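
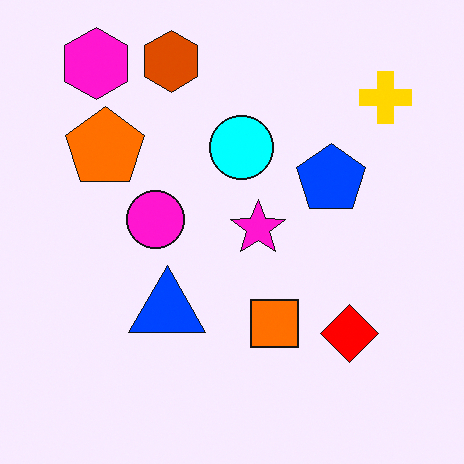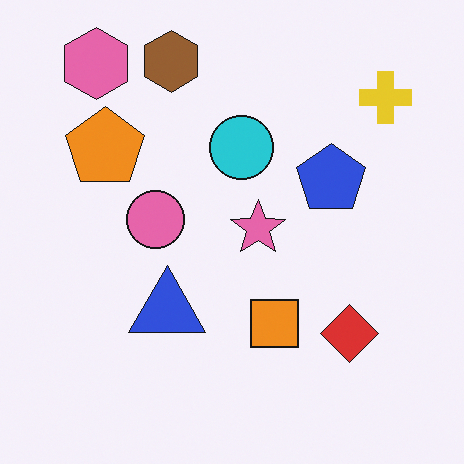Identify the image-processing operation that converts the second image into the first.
The image was heavily oversaturated.

All colors are more vivid — a global saturation change.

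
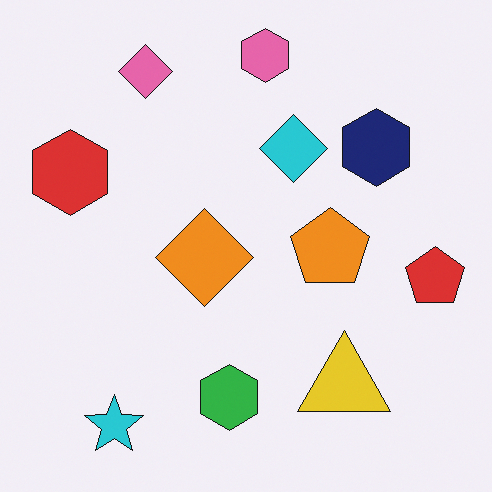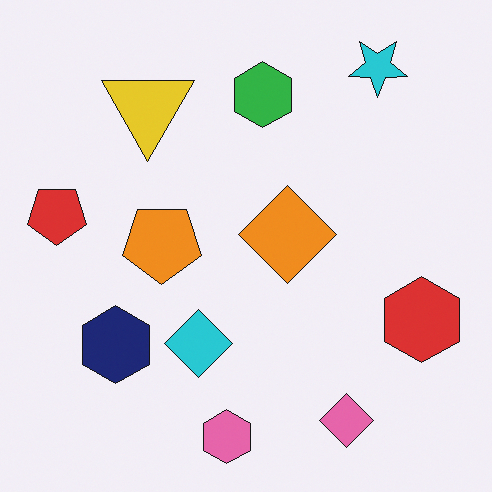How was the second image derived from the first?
Rotated 180°.

The cyan star sits in the bottom-left of the first image and the top-right of the second — consistent with a whole-image 180° rotation.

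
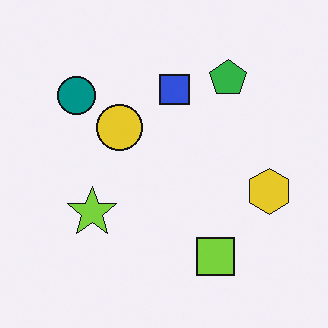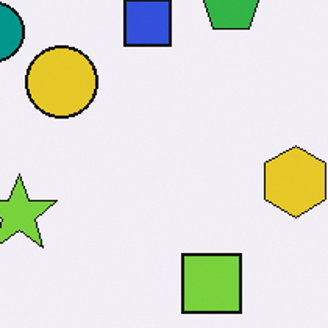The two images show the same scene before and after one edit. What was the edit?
This is the original image cropped slightly and scaled back up.

The visible shapes are larger and the field of view is narrower; shapes near the original edges may be partly or wholly outside the frame — a crop-and-rescale.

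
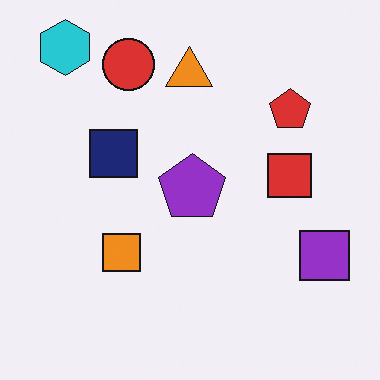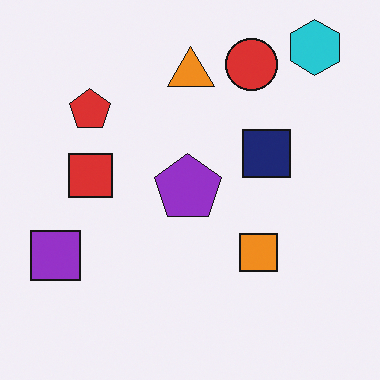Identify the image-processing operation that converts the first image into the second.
Flipped horizontally (left ↔ right).

The purple square is in the bottom-right of the first image and the bottom-left of the second — shapes on opposite sides of the vertical midline have swapped in a mirror flip.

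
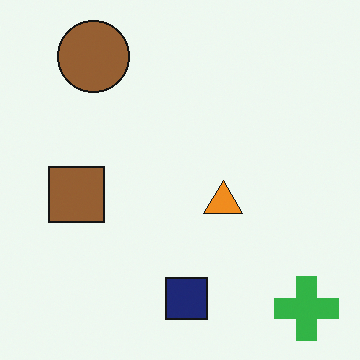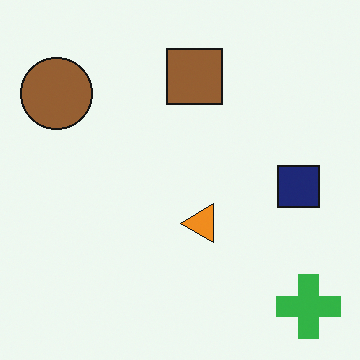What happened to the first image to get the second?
This is the original image transposed (reflected across the top-left ↔ bottom-right diagonal).

Shapes have swapped their row and column positions — what was in the top-right is now in the bottom-left — a diagonal reflection.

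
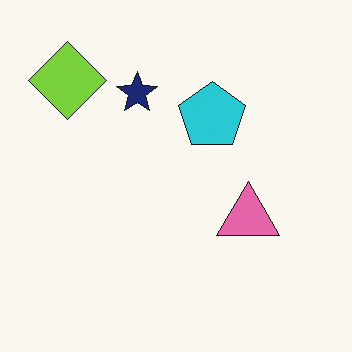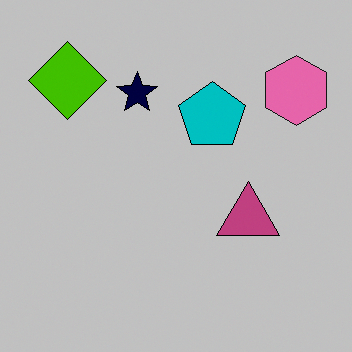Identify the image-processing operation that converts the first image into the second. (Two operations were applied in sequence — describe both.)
Aggressively posterized, then overlaid with an additional pink hexagon.

Each flat color has snapped to a coarser quantized level — most visibly, the near-white background has dropped to a flat grey. A pink hexagon appears in the second image that is absent from the first.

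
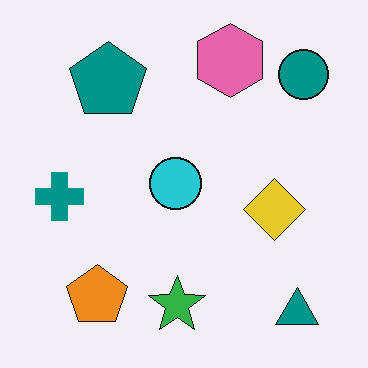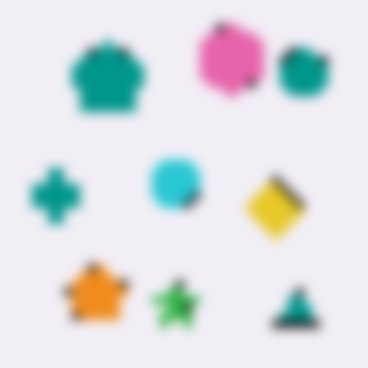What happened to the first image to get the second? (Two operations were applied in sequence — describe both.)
Pixelated into visible square blocks, then strongly gaussian-blurred.

Shapes are reduced to large square blocks; fine edges and outlines are lost — a downscale-then-upscale (mosaic) effect. Shape edges and outlines are uniformly softened across the whole image.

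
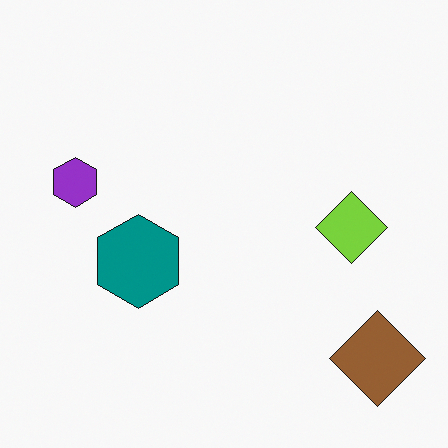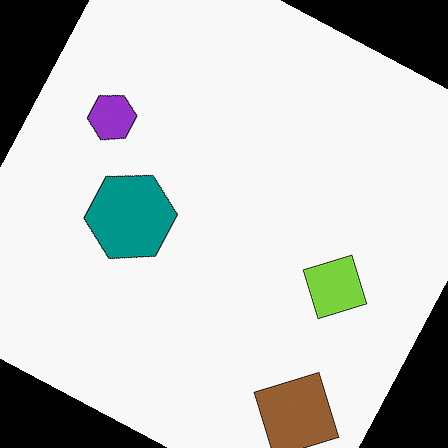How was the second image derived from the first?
Rotated clockwise by a moderate amount.

Every shape is tilted by the same angle and the image corners show triangular fill wedges — a whole-image rotation by a non-right angle.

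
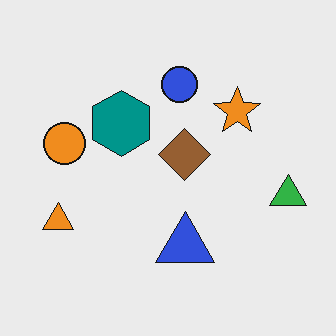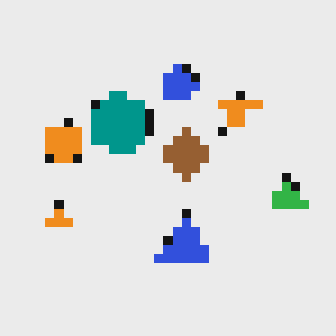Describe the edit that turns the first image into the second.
The second image is the first heavily pixelated into large blocks.

Shapes are reduced to large square blocks; fine edges and outlines are lost — a downscale-then-upscale (mosaic) effect.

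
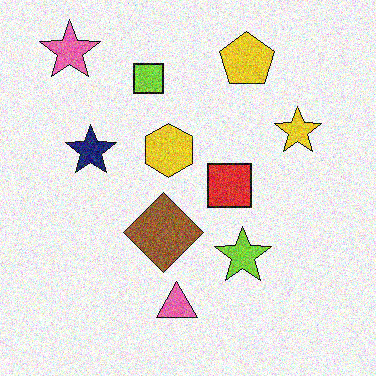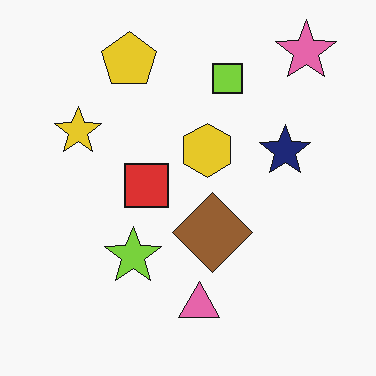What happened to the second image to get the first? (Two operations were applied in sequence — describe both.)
The transformation is: flipped horizontally (left ↔ right), then degraded with a thick layer of grain.

The pink star is in the top-right of the second image and the top-left of the first — shapes on opposite sides of the vertical midline have swapped in a mirror flip. Random speckle covers the whole image, including the flat background.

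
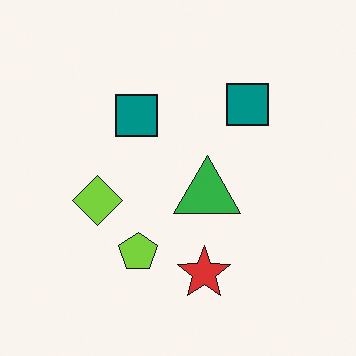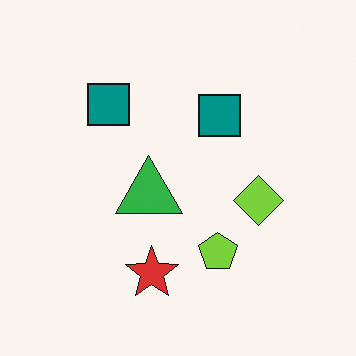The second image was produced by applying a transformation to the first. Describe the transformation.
This is the original image flipped horizontally (left ↔ right).

The lime diamond is in the left of the first image and the right of the second — shapes on opposite sides of the vertical midline have swapped in a mirror flip.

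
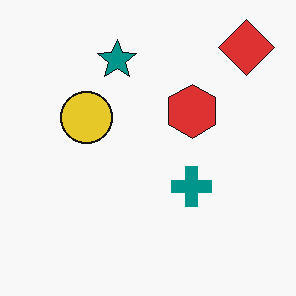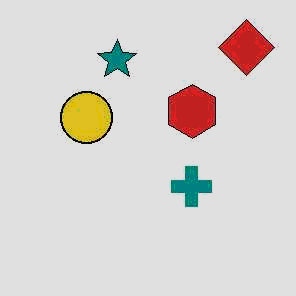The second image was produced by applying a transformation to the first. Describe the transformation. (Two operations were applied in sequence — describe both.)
The second image is the first JPEG-compressed with visible artifacts, then moderately posterized.

Blocky 8×8 compression artifacts appear around shape edges and the flat background shows ringing — characteristic JPEG degradation. Each flat color has snapped to a coarser quantized level — most visibly, the near-white background has dropped to a flat grey.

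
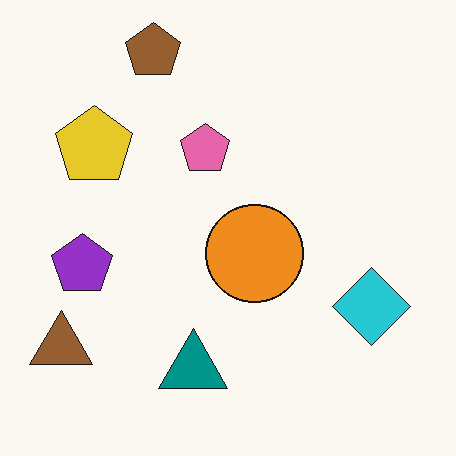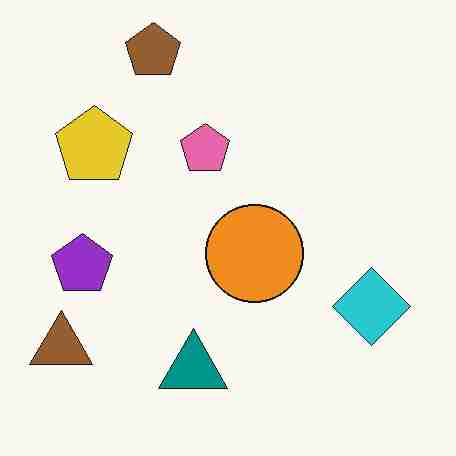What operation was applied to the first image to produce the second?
The image was degraded with heavy JPEG compression.

Blocky 8×8 compression artifacts appear around shape edges and the flat background shows ringing — characteristic JPEG degradation.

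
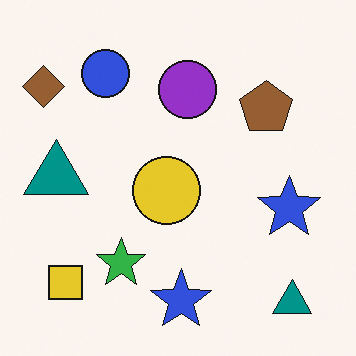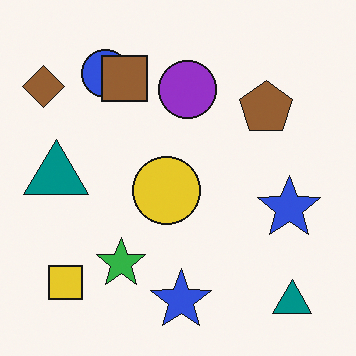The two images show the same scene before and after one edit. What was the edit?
This is the original image overlaid with an additional brown square.

A brown square appears in the second image that is absent from the first.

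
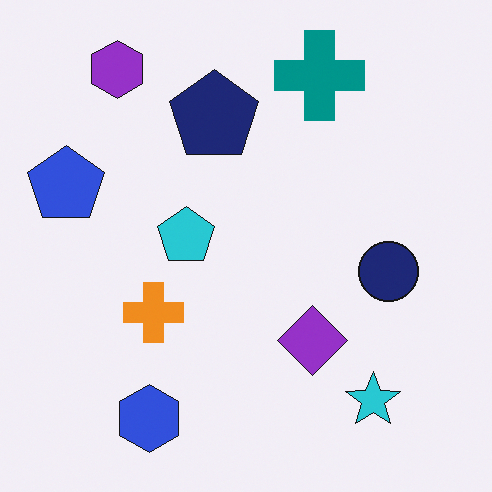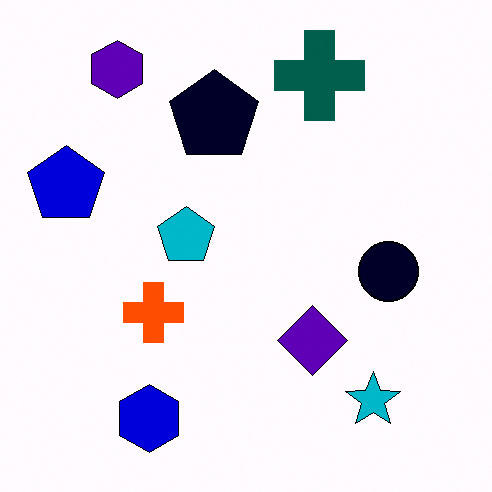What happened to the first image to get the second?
Given much higher contrast.

Tones are pushed away from mid-grey across the whole image — a global contrast change.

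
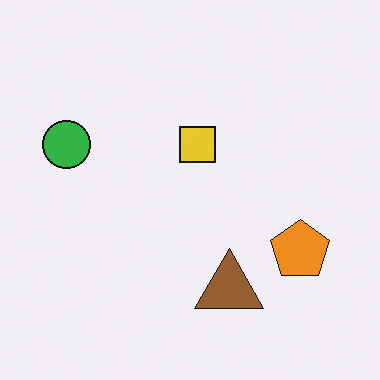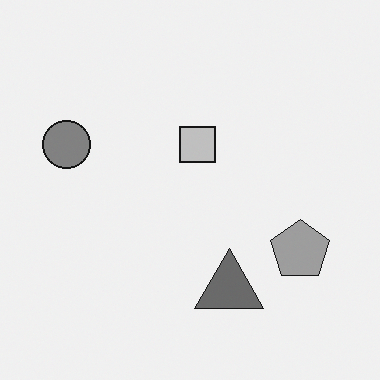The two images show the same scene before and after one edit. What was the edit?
This is the original image converted to grayscale.

All color is removed — every shape is now a shade of grey.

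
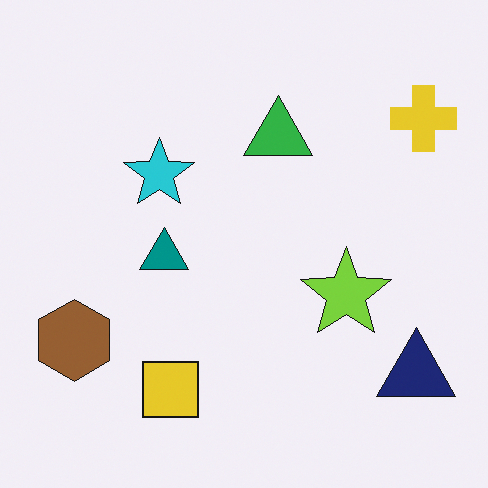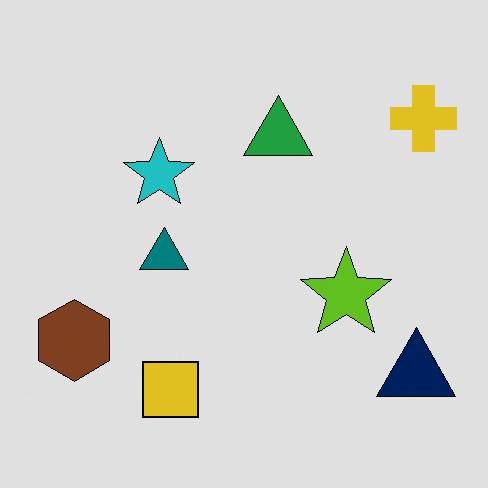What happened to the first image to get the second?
It was posterized to a reduced palette.

Each flat color has snapped to a coarser quantized level — most visibly, the near-white background has dropped to a flat grey.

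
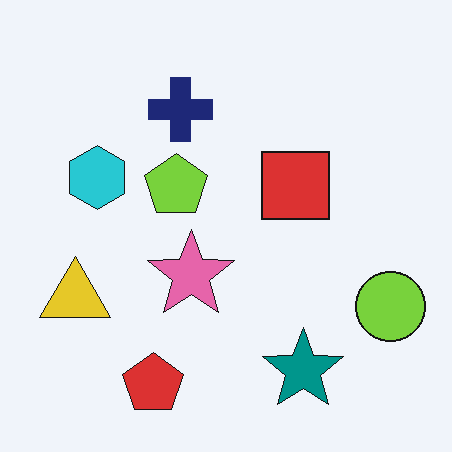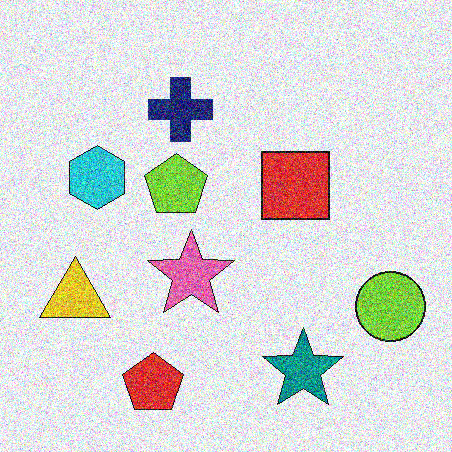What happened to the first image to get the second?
This is the original image degraded with strong gaussian noise.

Random speckle covers the whole image, including the flat background.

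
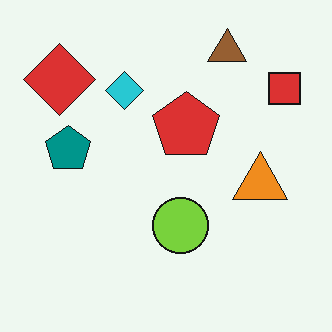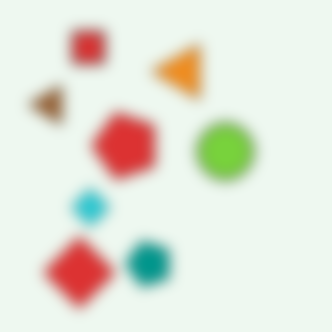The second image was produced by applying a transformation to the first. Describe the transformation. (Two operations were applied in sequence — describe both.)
The image was heavily blurred, then rotated 90° counter-clockwise.

Shape edges and outlines are uniformly softened across the whole image. The red square sits in the top-right of the first image and the top-left of the second — consistent with a whole-image 90° counter-clockwise rotation.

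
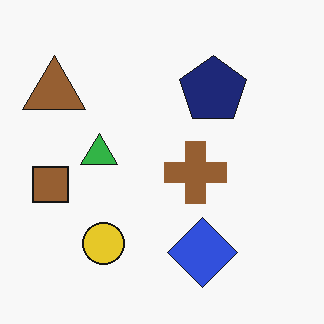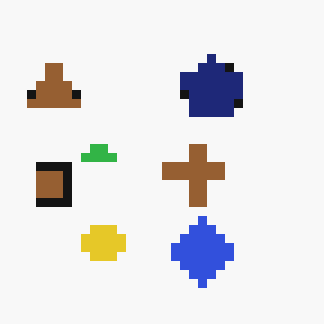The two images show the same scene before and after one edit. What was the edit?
The image was coarsely pixelated.

Shapes are reduced to large square blocks; fine edges and outlines are lost — a downscale-then-upscale (mosaic) effect.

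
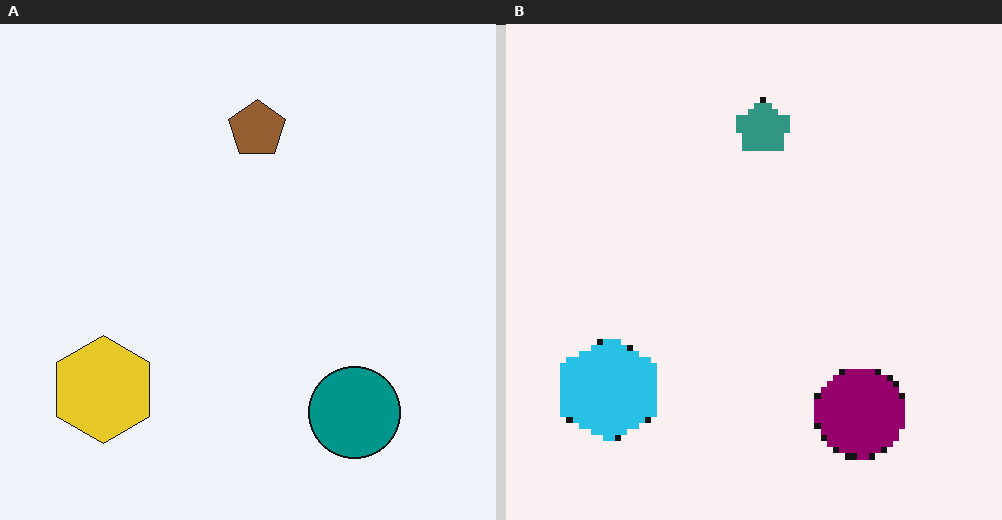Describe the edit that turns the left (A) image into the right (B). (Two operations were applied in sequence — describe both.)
The transformation is: hue-shifted by a moderate amount, then pixelated into visible square blocks.

Every shape's color has rotated by the same amount around the hue wheel — a uniform hue shift. Shapes are reduced to large square blocks; fine edges and outlines are lost — a downscale-then-upscale (mosaic) effect.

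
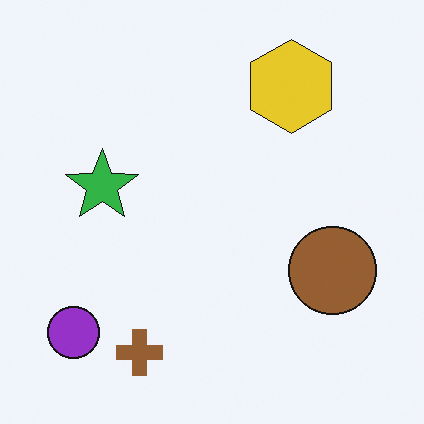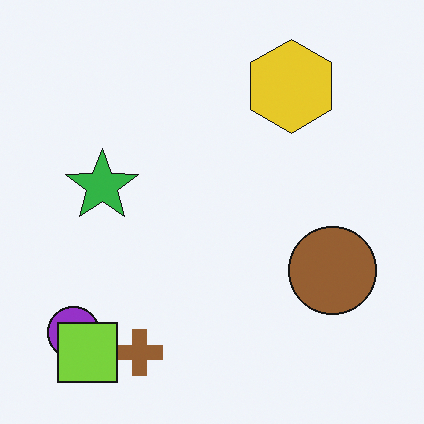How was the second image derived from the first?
This is the original image overlaid with an additional lime square.

A lime square appears in the second image that is absent from the first.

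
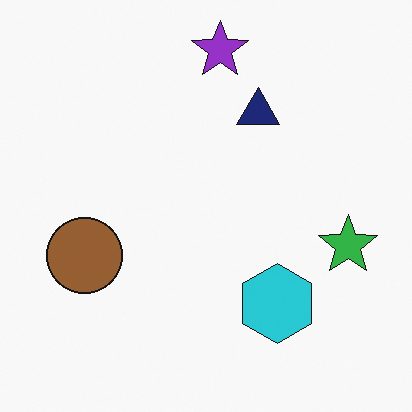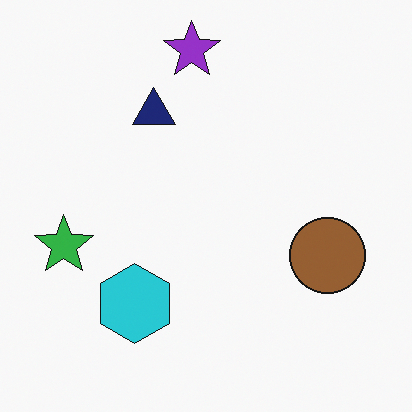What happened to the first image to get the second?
It was flipped horizontally (left ↔ right).

The green star is in the right of the first image and the left of the second — shapes on opposite sides of the vertical midline have swapped in a mirror flip.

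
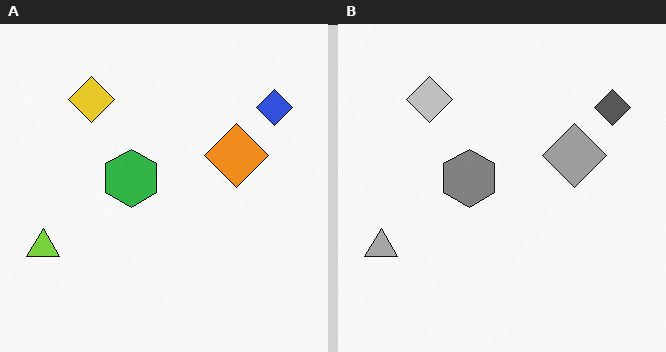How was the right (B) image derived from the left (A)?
It was converted to grayscale.

All color is removed — every shape is now a shade of grey.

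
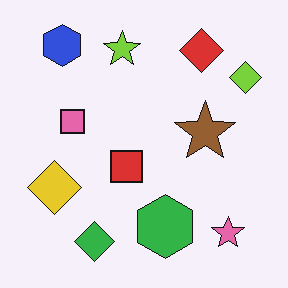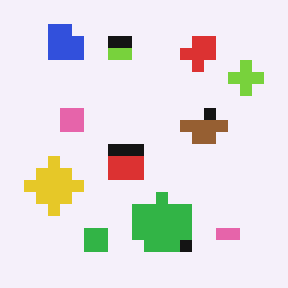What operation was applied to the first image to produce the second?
This is the original image heavily pixelated into large blocks.

Shapes are reduced to large square blocks; fine edges and outlines are lost — a downscale-then-upscale (mosaic) effect.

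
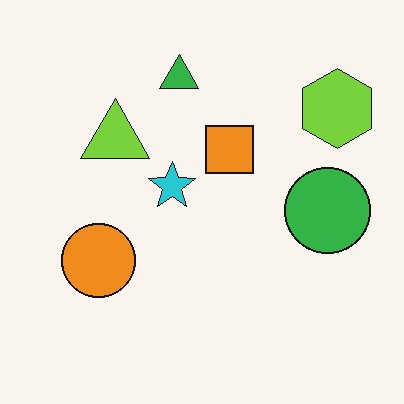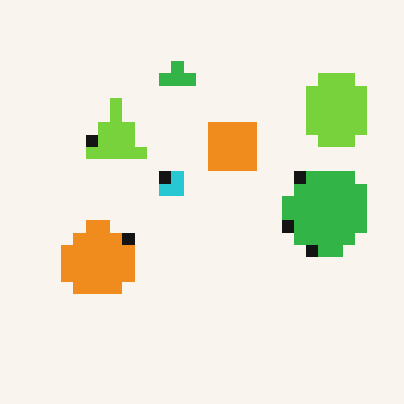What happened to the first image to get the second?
The image was coarsely pixelated.

Shapes are reduced to large square blocks; fine edges and outlines are lost — a downscale-then-upscale (mosaic) effect.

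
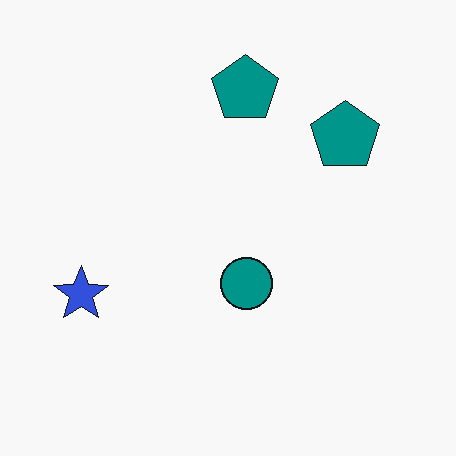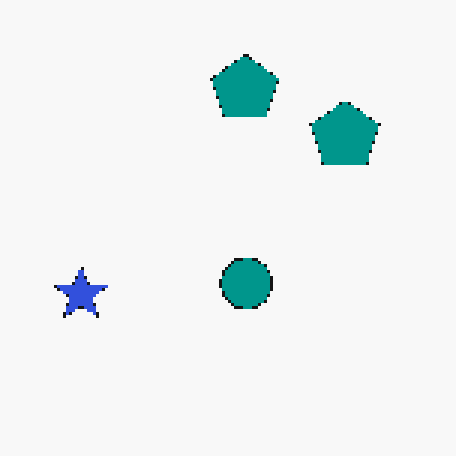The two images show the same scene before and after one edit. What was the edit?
Mildly pixelated.

Shapes are reduced to large square blocks; fine edges and outlines are lost — a downscale-then-upscale (mosaic) effect.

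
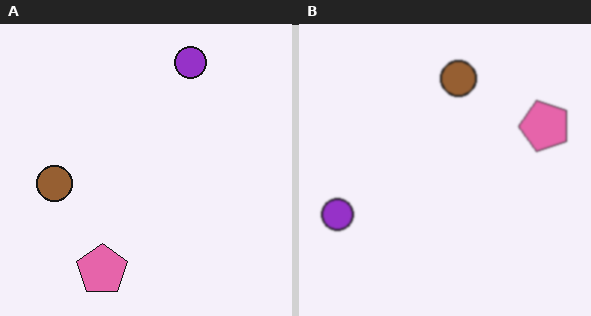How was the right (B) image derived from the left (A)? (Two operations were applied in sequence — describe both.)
Slightly softened, then transposed (reflected across the top-left ↔ bottom-right diagonal).

Shape edges and outlines are uniformly softened across the whole image. Shapes have swapped their row and column positions — what was in the top-right is now in the bottom-left — a diagonal reflection.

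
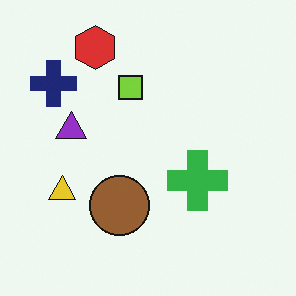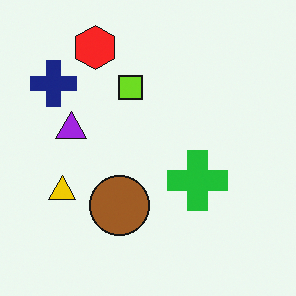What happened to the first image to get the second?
This is the original image slightly oversaturated.

All colors are more vivid — a global saturation change.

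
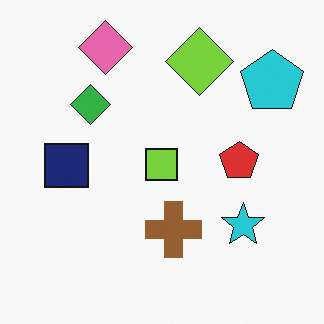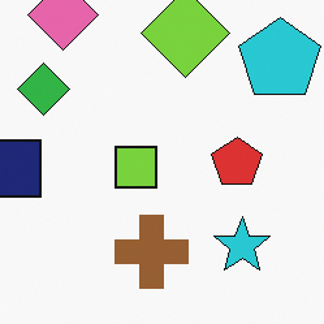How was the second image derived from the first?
The second image is the first cropped to a modestly smaller region and rescaled.

The visible shapes are larger and the field of view is narrower; shapes near the original edges may be partly or wholly outside the frame — a crop-and-rescale.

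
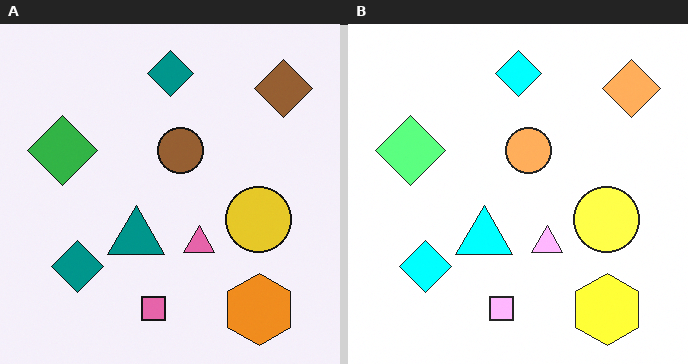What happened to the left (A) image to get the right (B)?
This is the original image brightened a lot.

Every pixel — background and shapes alike — is uniformly brightened.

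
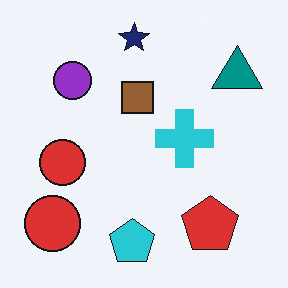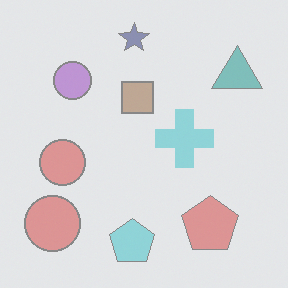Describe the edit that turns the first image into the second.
It was given much lower contrast.

Tones are pushed toward mid-grey across the whole image — a global contrast change.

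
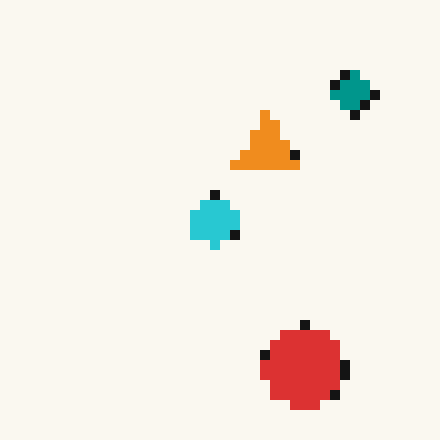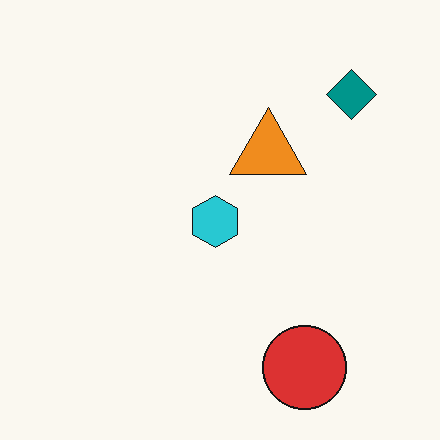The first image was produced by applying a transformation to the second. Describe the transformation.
Coarsely pixelated.

Shapes are reduced to large square blocks; fine edges and outlines are lost — a downscale-then-upscale (mosaic) effect.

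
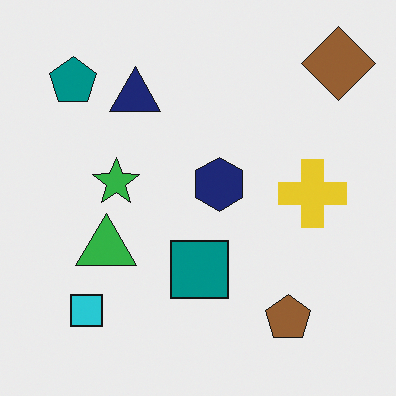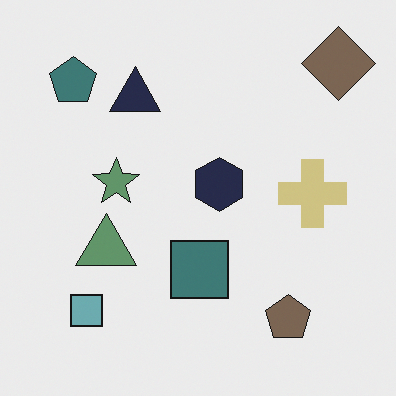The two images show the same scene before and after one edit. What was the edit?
It was made much more muted (saturation change).

All colors are more muted and greyish — a global saturation change.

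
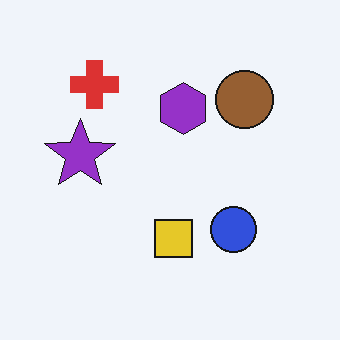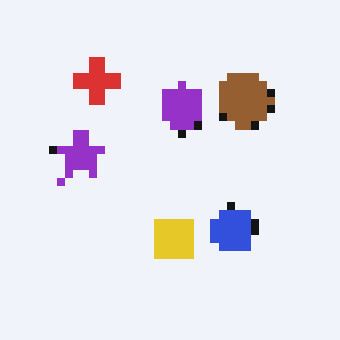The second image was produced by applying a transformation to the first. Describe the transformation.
The transformation is: moderately pixelated.

Shapes are reduced to large square blocks; fine edges and outlines are lost — a downscale-then-upscale (mosaic) effect.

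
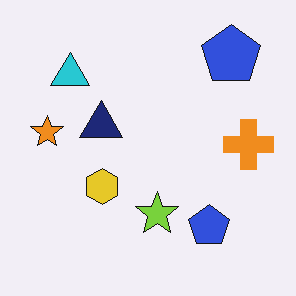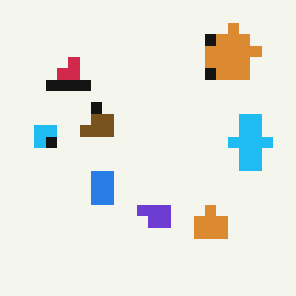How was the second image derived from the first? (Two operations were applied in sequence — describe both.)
The second image is the first heavily pixelated into large blocks, then hue-shifted by a large amount.

Shapes are reduced to large square blocks; fine edges and outlines are lost — a downscale-then-upscale (mosaic) effect. Every shape's color has rotated by the same amount around the hue wheel — a uniform hue shift.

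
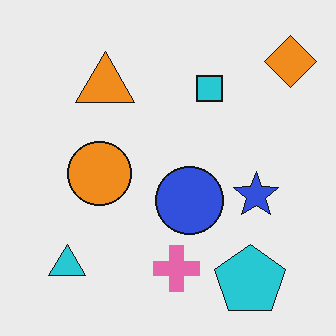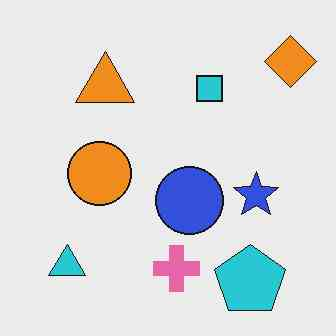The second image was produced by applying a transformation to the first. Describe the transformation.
It was JPEG-compressed with visible artifacts.

Blocky 8×8 compression artifacts appear around shape edges and the flat background shows ringing — characteristic JPEG degradation.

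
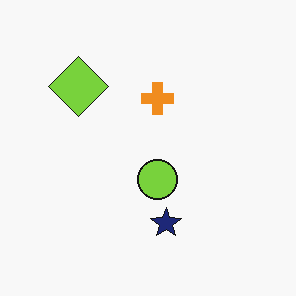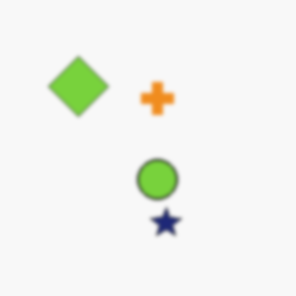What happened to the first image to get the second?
This is the original image lightly blurred.

Shape edges and outlines are uniformly softened across the whole image.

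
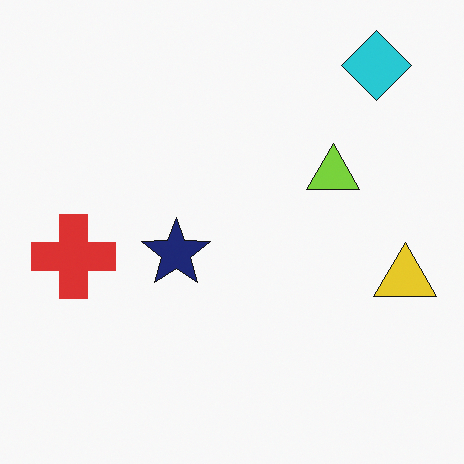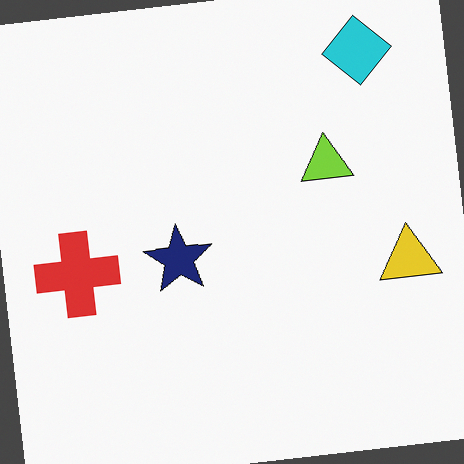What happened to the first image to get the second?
This is the original image rotated counter-clockwise by a small amount.

Every shape is tilted by the same angle and the image corners show triangular fill wedges — a whole-image rotation by a non-right angle.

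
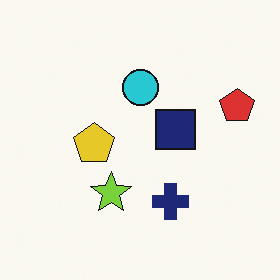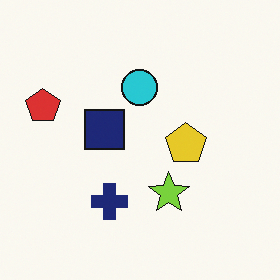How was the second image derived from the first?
Flipped horizontally (left ↔ right).

The red pentagon is in the right of the first image and the left of the second — shapes on opposite sides of the vertical midline have swapped in a mirror flip.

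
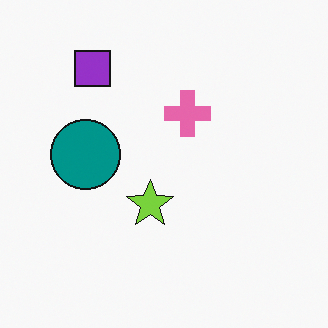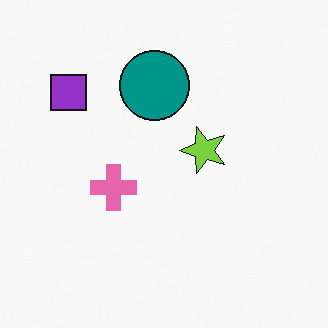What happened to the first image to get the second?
The second image is the first transposed (reflected across the top-left ↔ bottom-right diagonal).

Shapes have swapped their row and column positions — what was in the top-right is now in the bottom-left — a diagonal reflection.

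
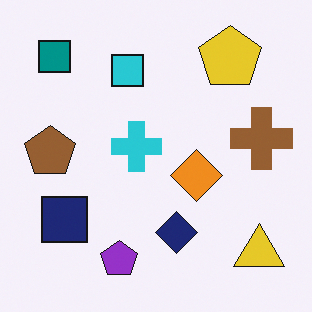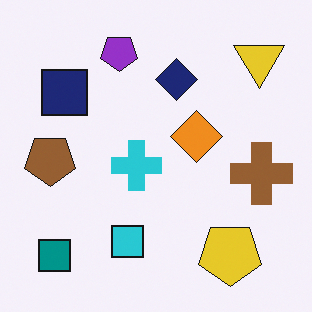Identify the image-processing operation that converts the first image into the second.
This is the original image flipped vertically (top ↔ bottom).

The purple pentagon is in the bottom of the first image and the top of the second — shapes on opposite sides of the horizontal midline have swapped in a mirror flip.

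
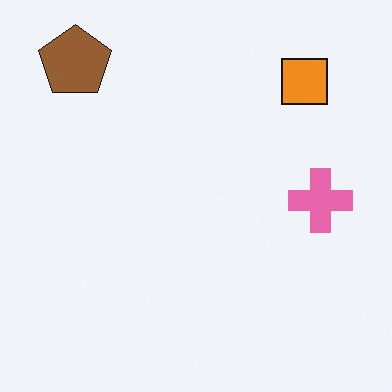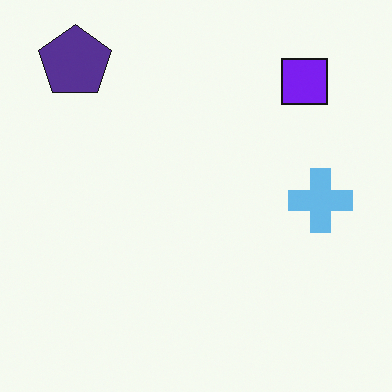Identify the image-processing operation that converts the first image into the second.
Hue-shifted through roughly half the color wheel.

Every shape's color has rotated by the same amount around the hue wheel — a uniform hue shift.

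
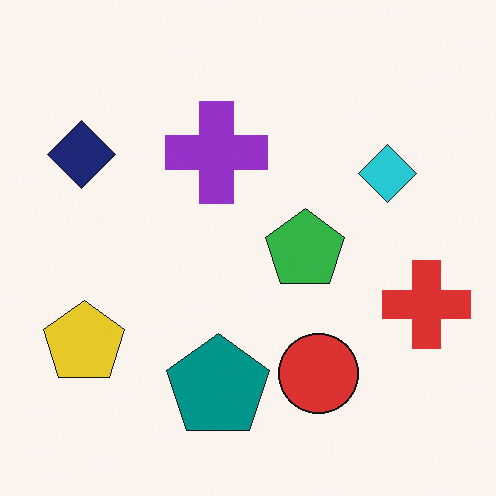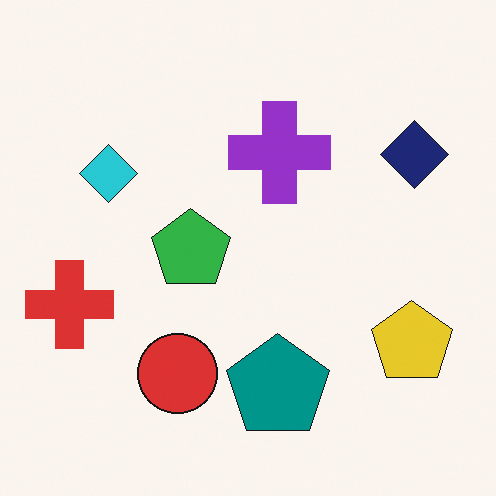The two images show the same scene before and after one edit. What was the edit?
This is the original image flipped horizontally (left ↔ right).

The red cross is in the right of the first image and the left of the second — shapes on opposite sides of the vertical midline have swapped in a mirror flip.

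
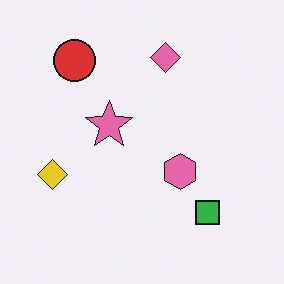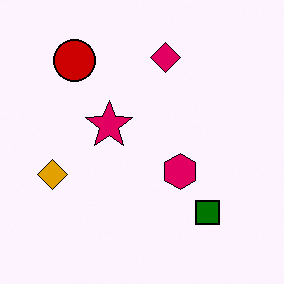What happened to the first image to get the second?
This is the original image given much higher contrast.

Tones are pushed away from mid-grey across the whole image — a global contrast change.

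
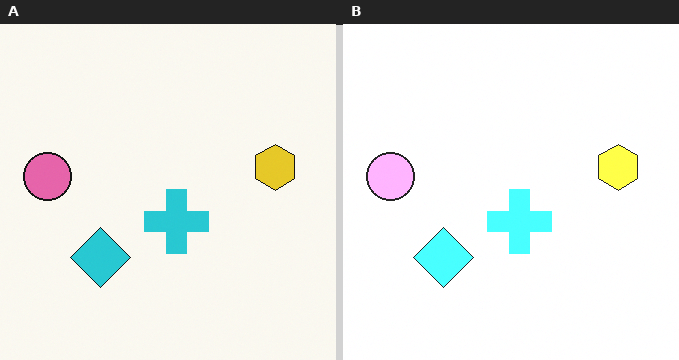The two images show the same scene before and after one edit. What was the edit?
The image was substantially brightened.

Every pixel — background and shapes alike — is uniformly brightened.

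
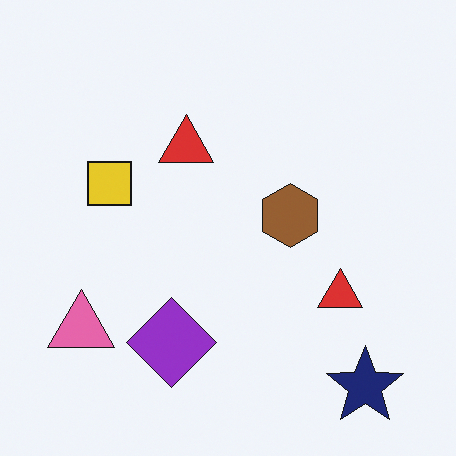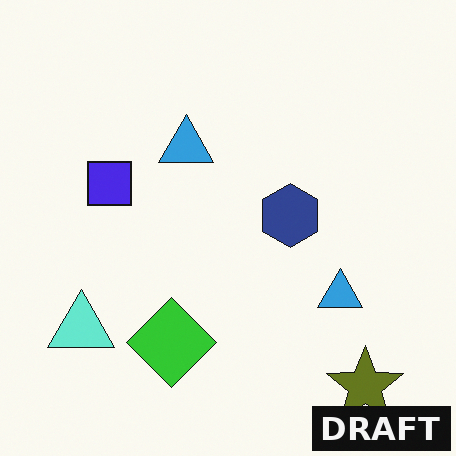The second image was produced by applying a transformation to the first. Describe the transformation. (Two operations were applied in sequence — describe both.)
Hue-shifted by a large amount, then watermarked with the text "DRAFT" in the lower-right corner.

Every shape's color has rotated by the same amount around the hue wheel — a uniform hue shift. A dark label reading "DRAFT" appears in the lower-right corner.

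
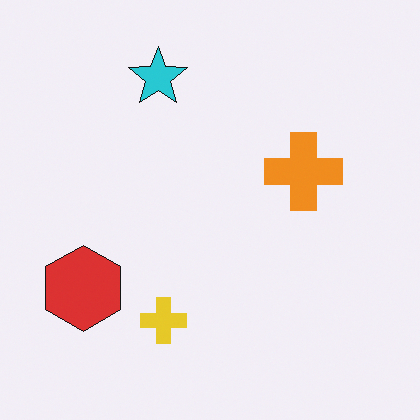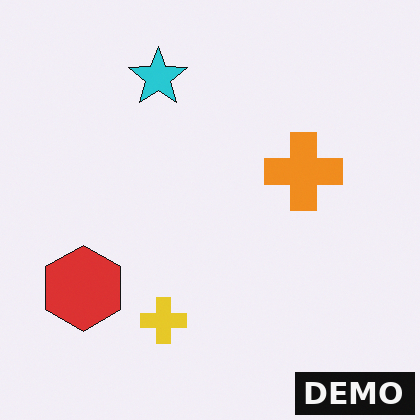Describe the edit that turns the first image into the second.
The transformation is: watermarked with the text "DEMO" in the lower-right corner.

A dark label reading "DEMO" appears in the lower-right corner.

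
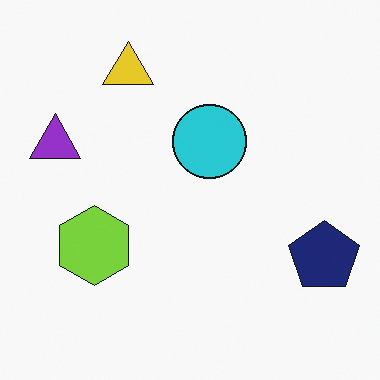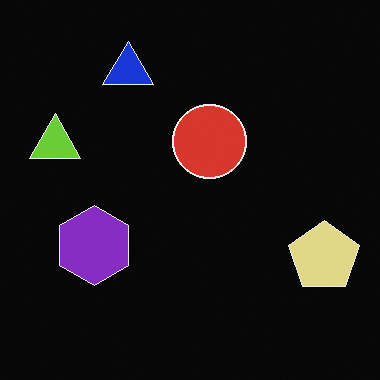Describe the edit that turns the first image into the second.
This is the original image color-inverted (negative).

The light background has become dark and every shape's color is its complement — a photographic negative.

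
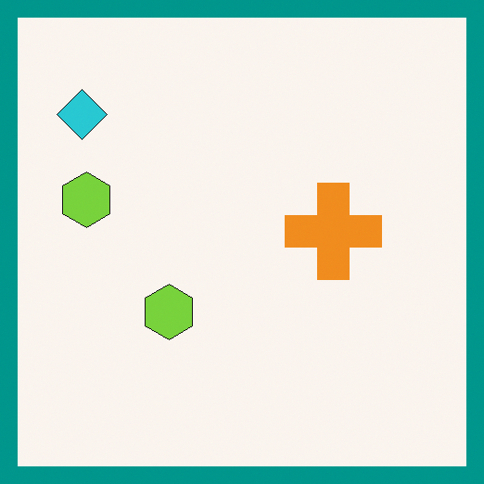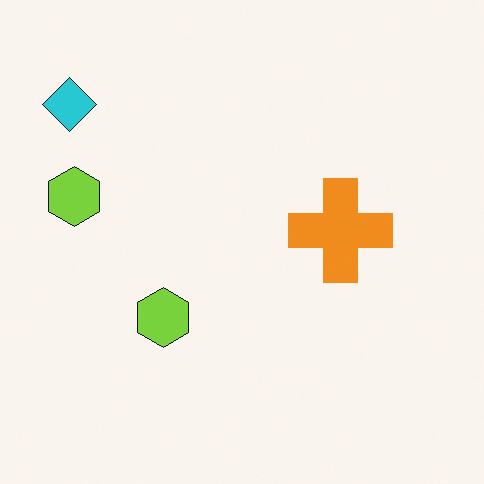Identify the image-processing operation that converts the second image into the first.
The transformation is: framed with a teal border.

A solid teal frame runs around the edge of the first image, with the content slightly shrunk inside it.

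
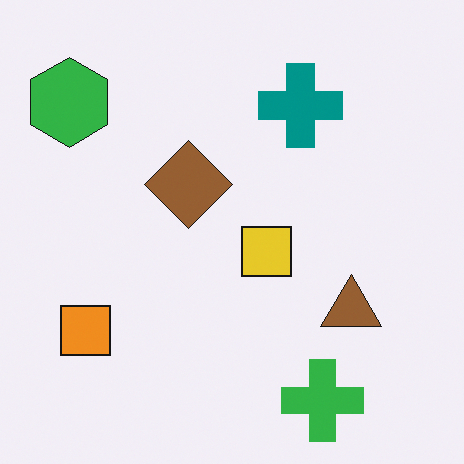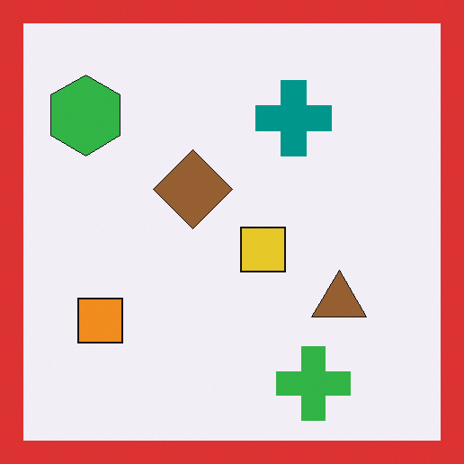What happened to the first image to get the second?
Framed with a red border.

A solid red frame runs around the edge of the second image, with the content slightly shrunk inside it.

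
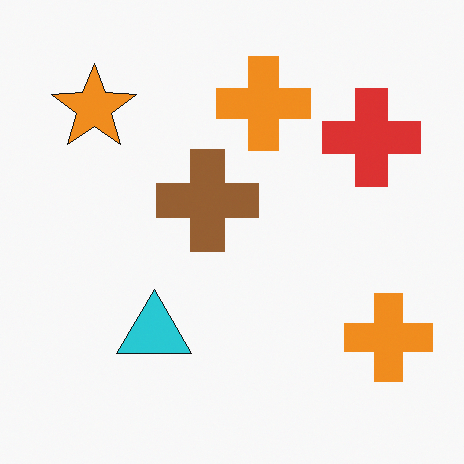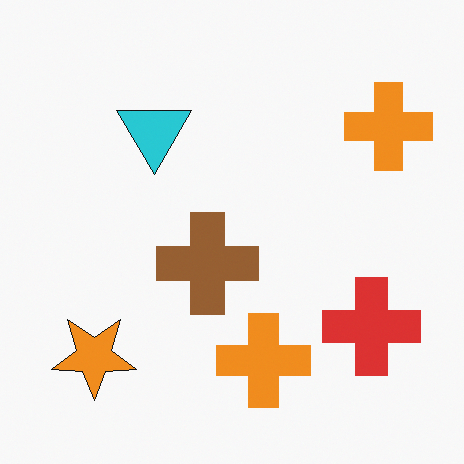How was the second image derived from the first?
The transformation is: flipped vertically (top ↔ bottom).

The orange star is in the top-left of the first image and the bottom-left of the second — shapes on opposite sides of the horizontal midline have swapped in a mirror flip.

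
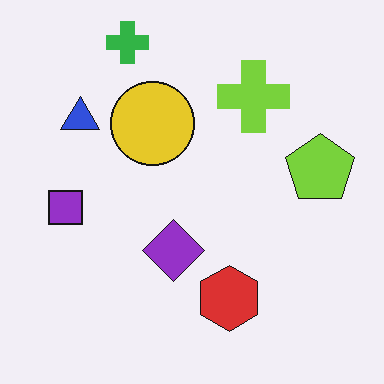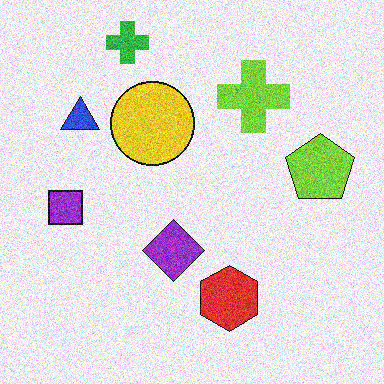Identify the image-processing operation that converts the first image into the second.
The image was degraded with moderate additive noise.

Random speckle covers the whole image, including the flat background.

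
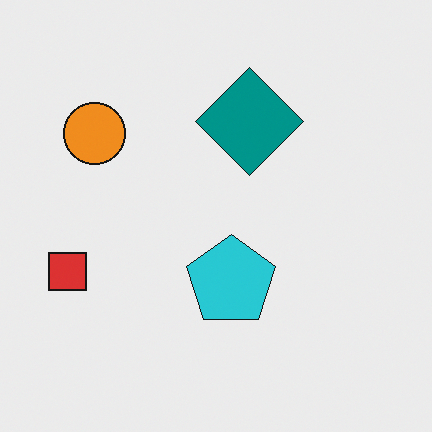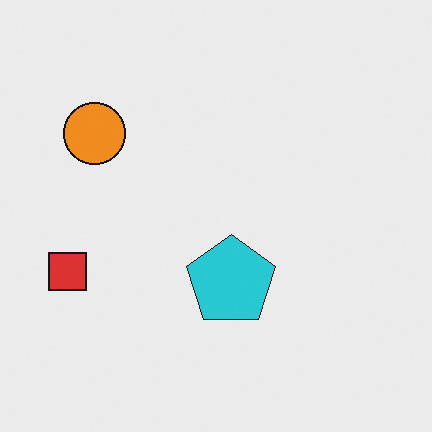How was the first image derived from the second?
The transformation is: overlaid with an additional teal diamond.

A teal diamond appears in the first image that is absent from the second.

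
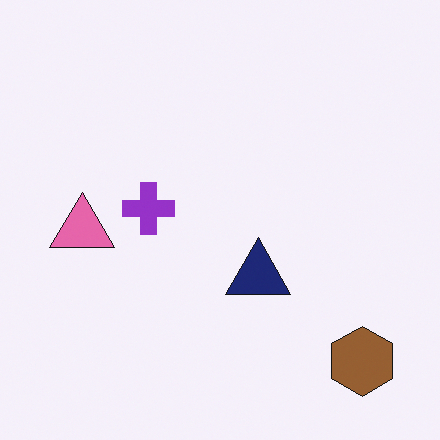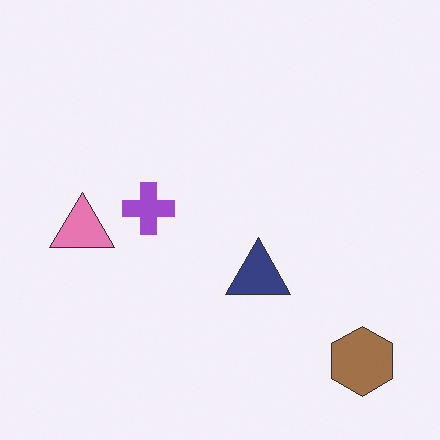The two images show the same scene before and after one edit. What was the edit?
The image was given slightly reduced contrast.

Tones are pushed toward mid-grey across the whole image — a global contrast change.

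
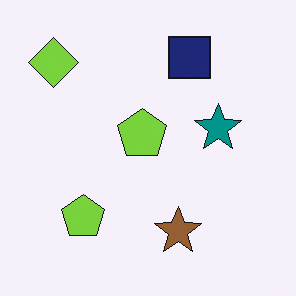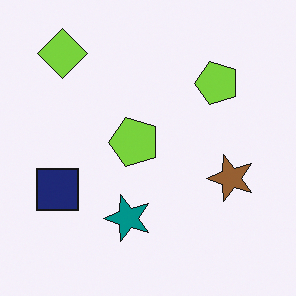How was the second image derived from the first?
The image was transposed (reflected across the top-left ↔ bottom-right diagonal).

Shapes have swapped their row and column positions — what was in the top-right is now in the bottom-left — a diagonal reflection.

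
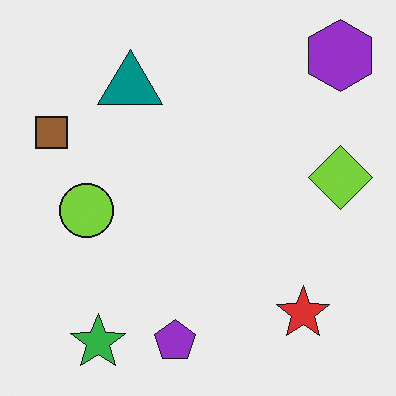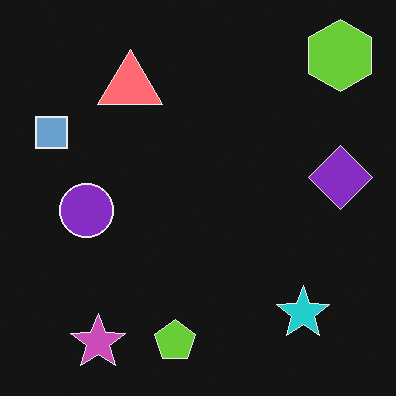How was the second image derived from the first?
Color-inverted (negative).

The light background has become dark and every shape's color is its complement — a photographic negative.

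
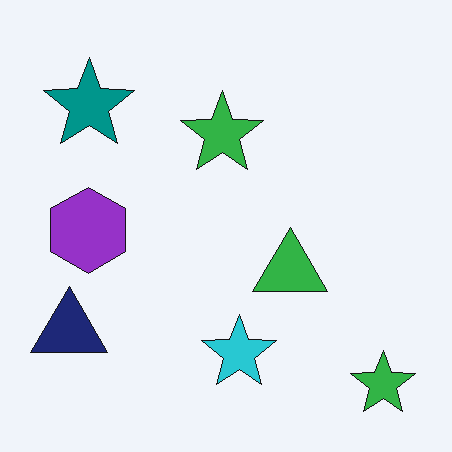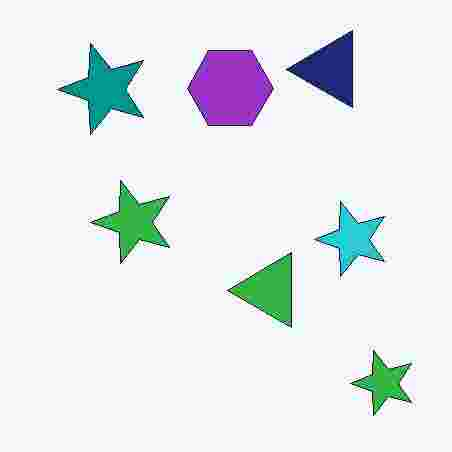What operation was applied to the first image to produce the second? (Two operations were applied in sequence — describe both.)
The second image is the first transposed (reflected across the top-left ↔ bottom-right diagonal), then heavily JPEG-compressed with obvious blocking artifacts.

Shapes have swapped their row and column positions — what was in the top-right is now in the bottom-left — a diagonal reflection. Blocky 8×8 compression artifacts appear around shape edges and the flat background shows ringing — characteristic JPEG degradation.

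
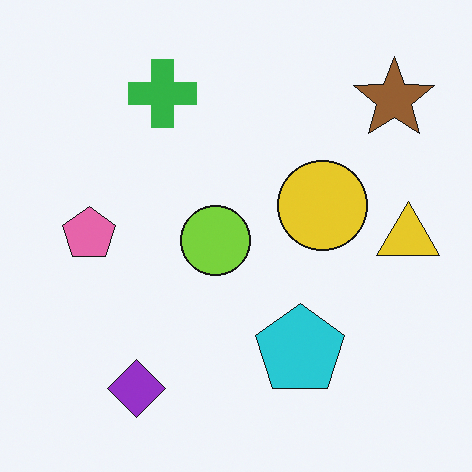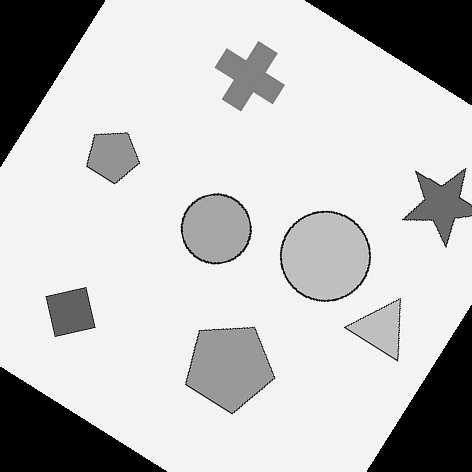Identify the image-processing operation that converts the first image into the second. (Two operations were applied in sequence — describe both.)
The image was converted to grayscale, then rotated clockwise by a large amount — several tens of degrees.

All color is removed — every shape is now a shade of grey. Every shape is tilted by the same angle and the image corners show triangular fill wedges — a whole-image rotation by a non-right angle.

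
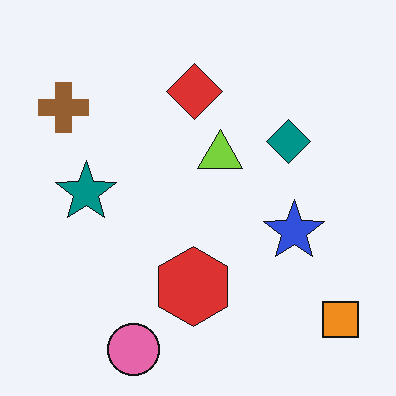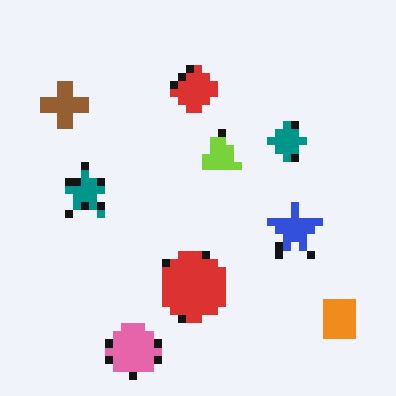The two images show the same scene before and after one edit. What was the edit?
Moderately pixelated.

Shapes are reduced to large square blocks; fine edges and outlines are lost — a downscale-then-upscale (mosaic) effect.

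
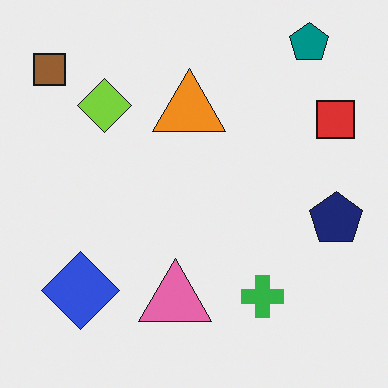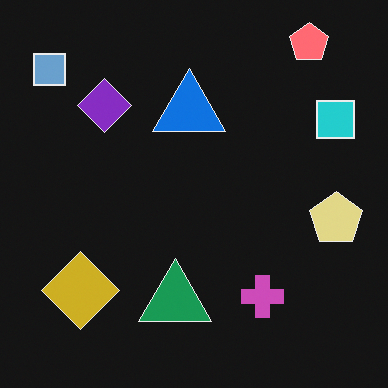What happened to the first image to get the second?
It was color-inverted (negative).

The light background has become dark and every shape's color is its complement — a photographic negative.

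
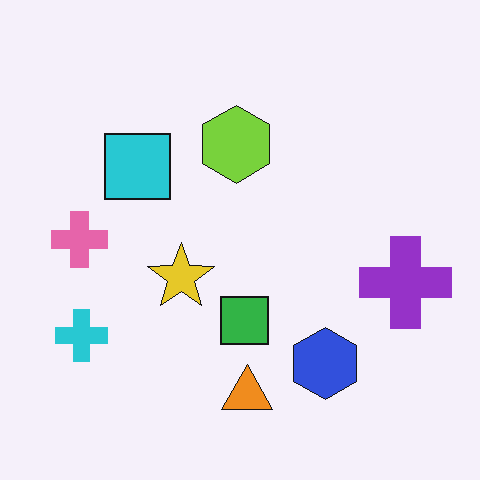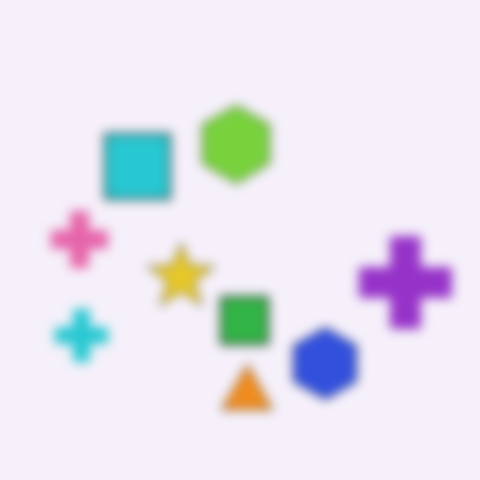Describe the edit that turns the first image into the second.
Heavily blurred.

Shape edges and outlines are uniformly softened across the whole image.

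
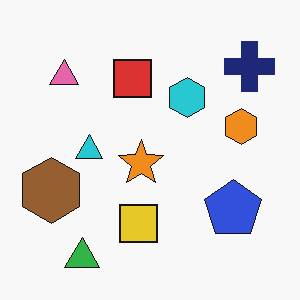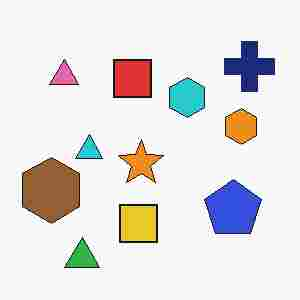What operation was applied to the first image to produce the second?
This is the original image degraded with heavy JPEG compression.

Blocky 8×8 compression artifacts appear around shape edges and the flat background shows ringing — characteristic JPEG degradation.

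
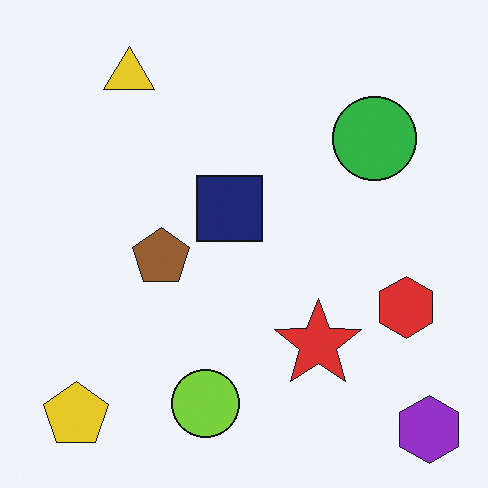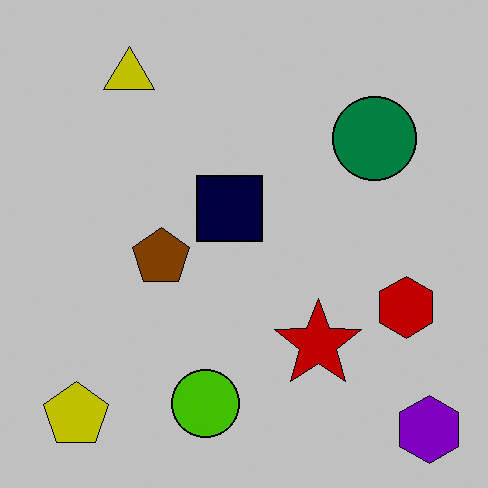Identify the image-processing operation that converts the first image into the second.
Aggressively posterized.

Each flat color has snapped to a coarser quantized level — most visibly, the near-white background has dropped to a flat grey.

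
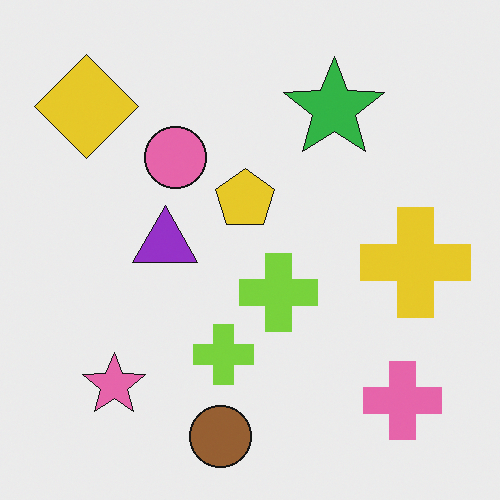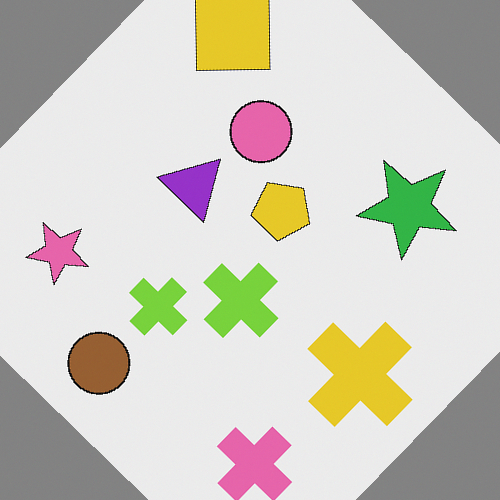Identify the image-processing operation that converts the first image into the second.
The second image is the first rotated clockwise by a large amount — several tens of degrees.

Every shape is tilted by the same angle and the image corners show triangular fill wedges — a whole-image rotation by a non-right angle.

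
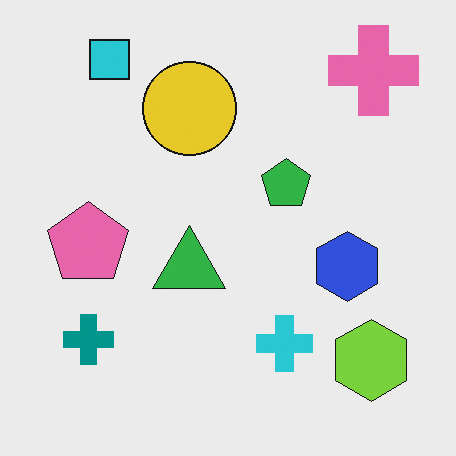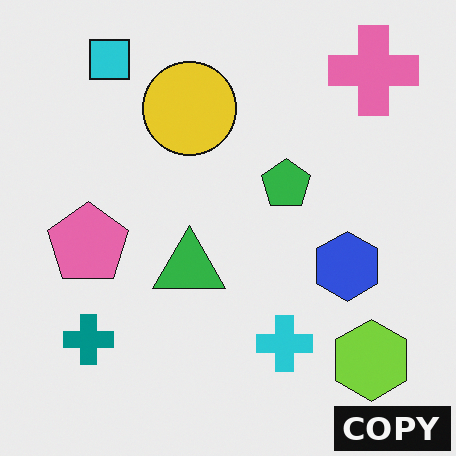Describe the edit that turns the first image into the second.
Watermarked with the text "COPY" in the lower-right corner.

A dark label reading "COPY" appears in the lower-right corner.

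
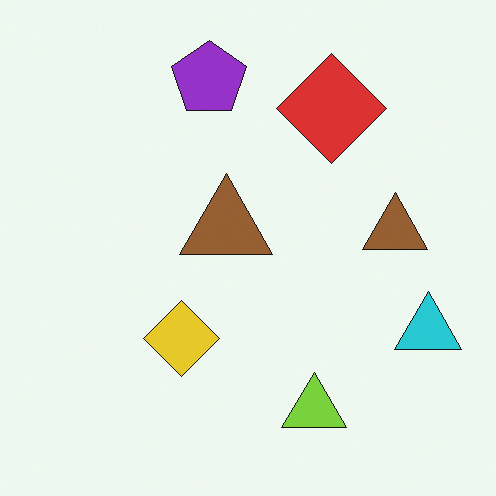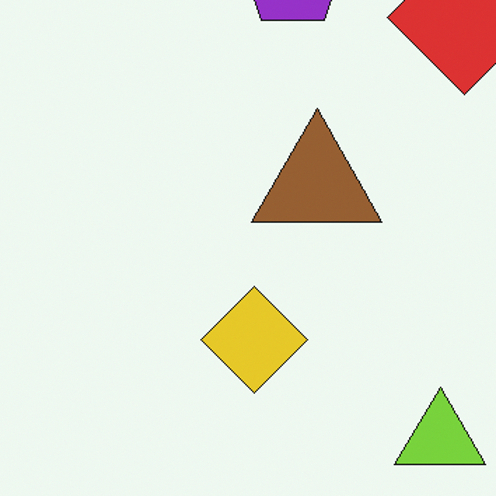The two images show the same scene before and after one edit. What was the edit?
The transformation is: cropped slightly and scaled back up.

The visible shapes are larger and the field of view is narrower; shapes near the original edges may be partly or wholly outside the frame — a crop-and-rescale.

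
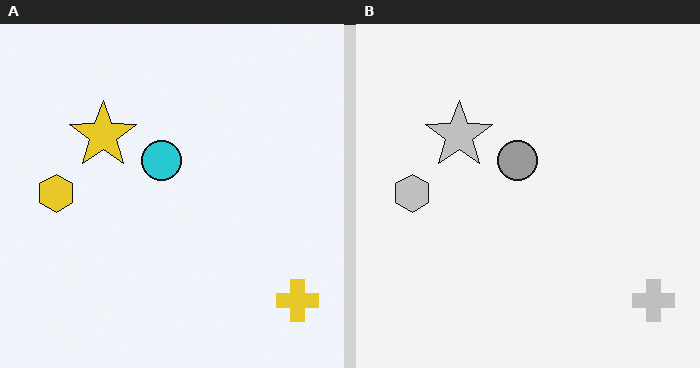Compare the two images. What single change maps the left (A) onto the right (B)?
The image was converted to grayscale.

All color is removed — every shape is now a shade of grey.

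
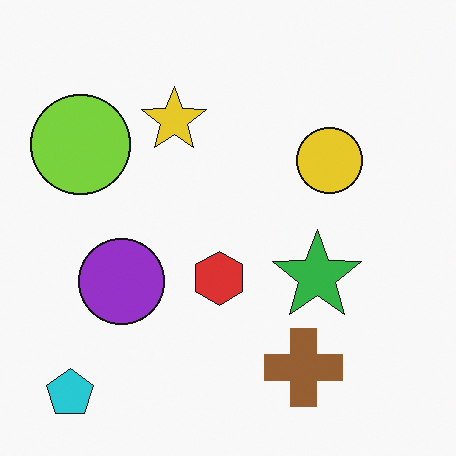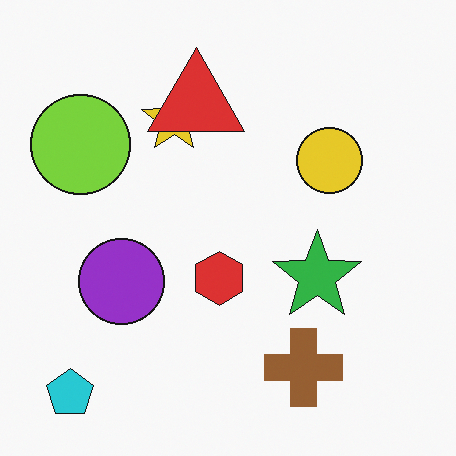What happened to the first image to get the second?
The image was overlaid with an additional red triangle.

A red triangle appears in the second image that is absent from the first.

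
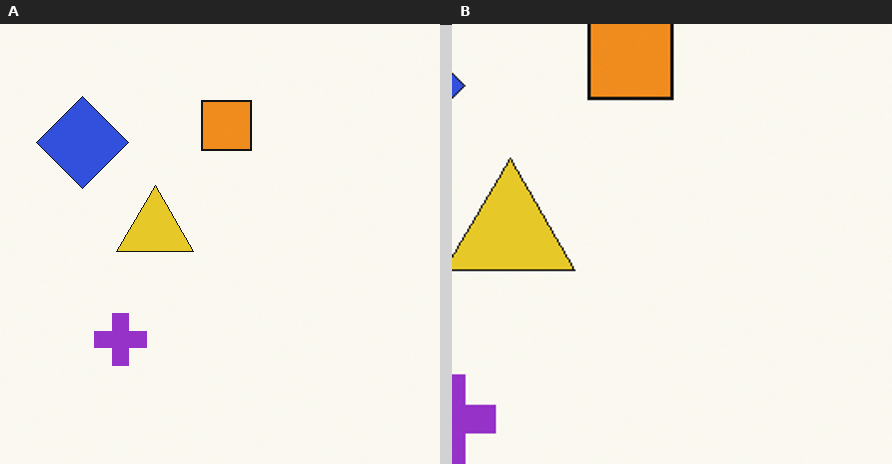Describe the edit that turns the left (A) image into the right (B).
The transformation is: cropped tightly and scaled back up.

The visible shapes are larger and the field of view is narrower; shapes near the original edges may be partly or wholly outside the frame — a crop-and-rescale.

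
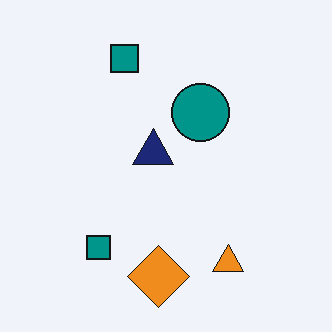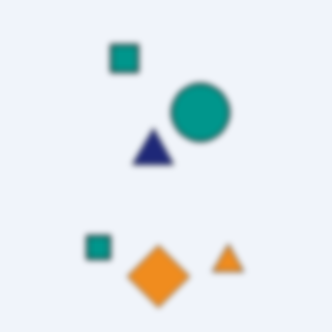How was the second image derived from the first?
The second image is the first noticeably gaussian-blurred.

Shape edges and outlines are uniformly softened across the whole image.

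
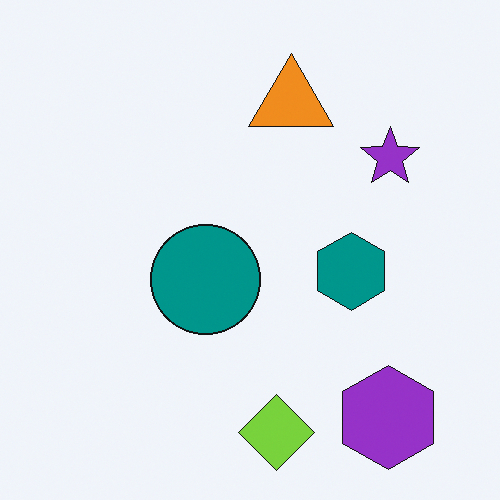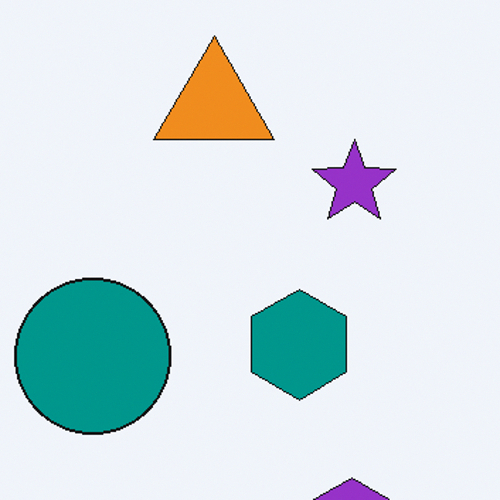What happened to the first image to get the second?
The transformation is: cropped slightly and scaled back up.

The visible shapes are larger and the field of view is narrower; shapes near the original edges may be partly or wholly outside the frame — a crop-and-rescale.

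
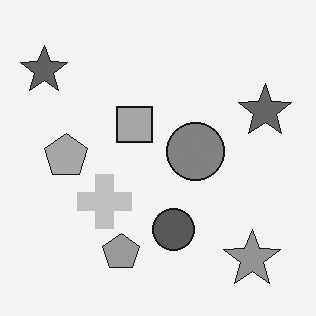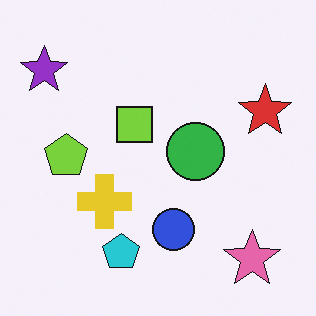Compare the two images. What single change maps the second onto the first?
It was converted to grayscale.

All color is removed — every shape is now a shade of grey.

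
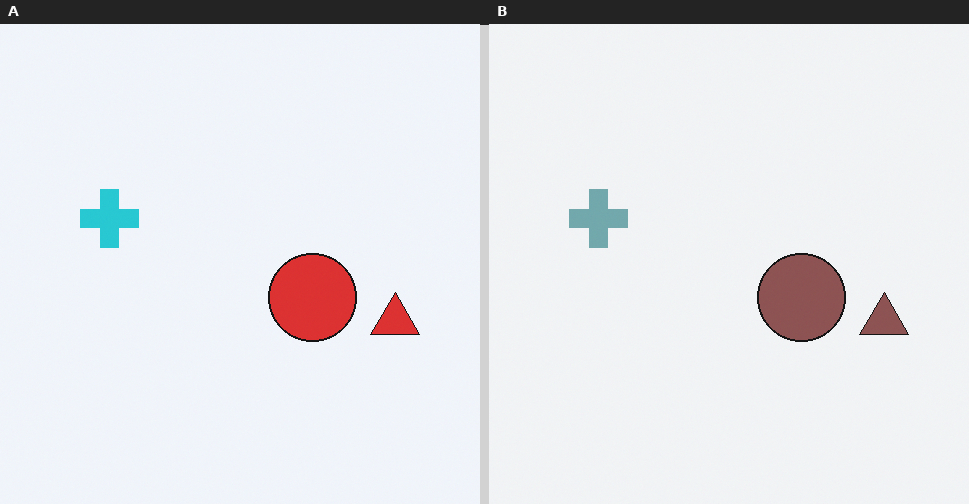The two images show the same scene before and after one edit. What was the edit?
This is the original image heavily desaturated.

All colors are more muted and greyish — a global saturation change.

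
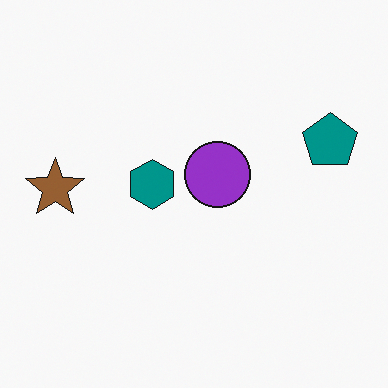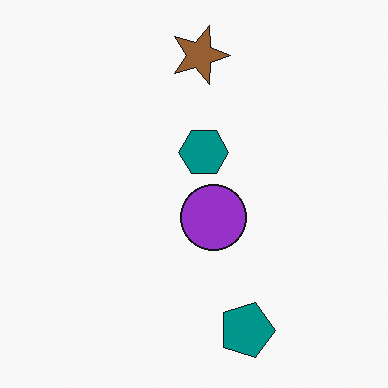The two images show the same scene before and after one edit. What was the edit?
Rotated 90° clockwise.

The teal pentagon sits in the right of the first image and the bottom of the second — consistent with a whole-image 90° clockwise rotation.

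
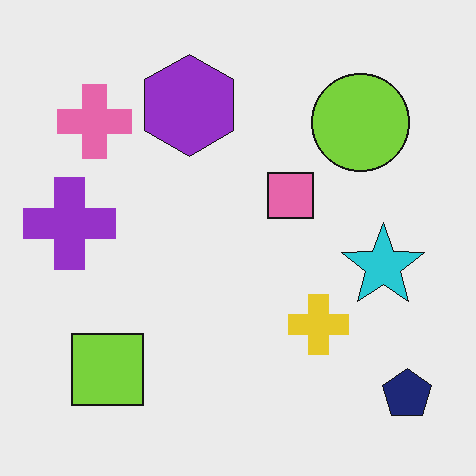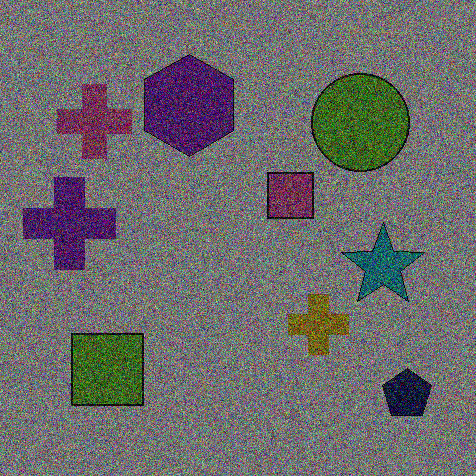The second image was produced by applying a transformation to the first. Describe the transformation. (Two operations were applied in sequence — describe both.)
Noticeably darkened, then degraded with a thick layer of grain.

Every pixel — background and shapes alike — is uniformly darkened. Random speckle covers the whole image, including the flat background.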